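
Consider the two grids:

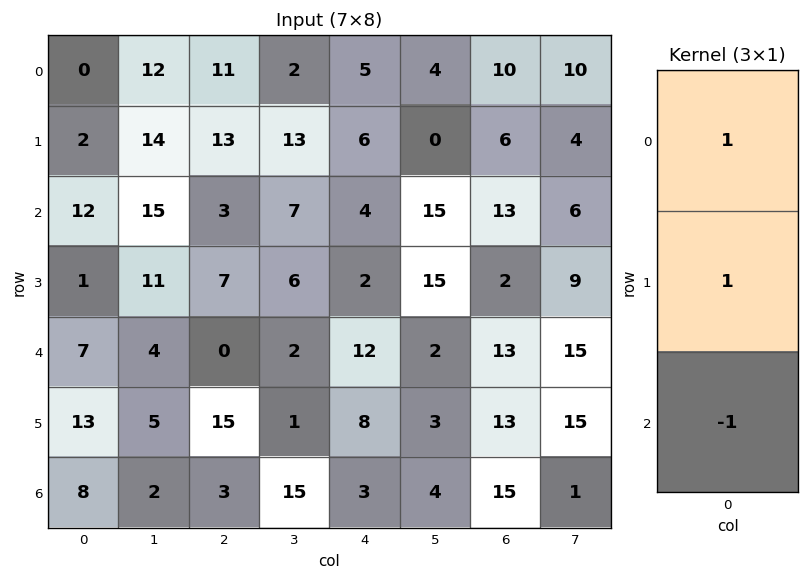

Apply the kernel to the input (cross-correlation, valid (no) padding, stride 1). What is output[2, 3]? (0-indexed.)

11

The receptive field on the input at this output position is [7 / 6 / 2]. Elementwise product with the kernel and sum: 7·1 + 6·1 + 2·-1.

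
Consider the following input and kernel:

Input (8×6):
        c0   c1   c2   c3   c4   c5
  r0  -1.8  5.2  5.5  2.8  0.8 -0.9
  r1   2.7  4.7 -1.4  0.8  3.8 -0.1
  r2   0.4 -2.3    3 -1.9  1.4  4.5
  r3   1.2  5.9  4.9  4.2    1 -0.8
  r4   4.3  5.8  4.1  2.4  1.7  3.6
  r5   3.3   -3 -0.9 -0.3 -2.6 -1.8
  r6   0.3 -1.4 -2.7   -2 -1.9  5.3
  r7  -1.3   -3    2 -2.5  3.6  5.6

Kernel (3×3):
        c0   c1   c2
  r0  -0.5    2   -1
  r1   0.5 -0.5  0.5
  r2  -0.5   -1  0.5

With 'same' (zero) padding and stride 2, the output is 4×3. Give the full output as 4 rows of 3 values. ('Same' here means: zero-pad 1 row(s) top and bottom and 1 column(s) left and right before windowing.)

3.15 0.7 -3.7
1.1 -15.3 4.4
-7.55 6.95 4.7
8.55 -2.1 -0.2

Output[0,0]: The receptive field on the zero-padded input at this output position is [0 0 0 / 0 -1.8 5.2 / 0 2.7 4.7]. Elementwise product with the kernel and sum: 0·-0.5 + 0·2 + 0·-1 + 0·0.5 + -1.8·-0.5 + 5.2·0.5 + 0·-0.5 + 2.7·-1 + 4.7·0.5.
Output[0,1]: The receptive field on the zero-padded input at this output position is [0 0 0 / 5.2 5.5 2.8 / 4.7 -1.4 0.8]. Elementwise product with the kernel and sum: 0·-0.5 + 0·2 + 0·-1 + 5.2·0.5 + 5.5·-0.5 + 2.8·0.5 + 4.7·-0.5 + -1.4·-1 + 0.8·0.5.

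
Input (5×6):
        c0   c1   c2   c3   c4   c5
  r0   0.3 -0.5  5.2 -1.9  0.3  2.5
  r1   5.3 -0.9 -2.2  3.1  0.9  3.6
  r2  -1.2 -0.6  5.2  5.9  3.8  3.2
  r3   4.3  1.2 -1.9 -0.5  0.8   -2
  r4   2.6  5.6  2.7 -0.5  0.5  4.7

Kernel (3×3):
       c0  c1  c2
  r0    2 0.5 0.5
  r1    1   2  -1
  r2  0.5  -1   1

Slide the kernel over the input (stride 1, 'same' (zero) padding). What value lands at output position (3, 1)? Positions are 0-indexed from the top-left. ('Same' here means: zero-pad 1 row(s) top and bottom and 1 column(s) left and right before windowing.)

6.9

The receptive field on the zero-padded input at this output position is [-1.2 -0.6 5.2 / 4.3 1.2 -1.9 / 2.6 5.6 2.7]. Elementwise product with the kernel and sum: -1.2·2 + -0.6·0.5 + 5.2·0.5 + 4.3·1 + 1.2·2 + -1.9·-1 + 2.6·0.5 + 5.6·-1 + 2.7·1.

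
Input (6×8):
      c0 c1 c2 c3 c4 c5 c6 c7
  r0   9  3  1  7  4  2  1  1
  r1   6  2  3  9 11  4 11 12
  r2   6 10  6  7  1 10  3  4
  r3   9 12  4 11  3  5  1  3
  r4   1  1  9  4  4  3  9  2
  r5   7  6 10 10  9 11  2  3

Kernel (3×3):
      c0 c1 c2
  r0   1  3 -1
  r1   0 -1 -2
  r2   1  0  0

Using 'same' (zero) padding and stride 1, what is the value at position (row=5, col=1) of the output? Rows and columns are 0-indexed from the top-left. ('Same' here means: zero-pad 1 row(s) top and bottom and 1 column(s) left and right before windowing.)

-31

The receptive field on the zero-padded input at this output position is [1 1 9 / 7 6 10 / 0 0 0]. Elementwise product with the kernel and sum: 1·1 + 1·3 + 9·-1 + 6·-1 + 10·-2 + 0·1.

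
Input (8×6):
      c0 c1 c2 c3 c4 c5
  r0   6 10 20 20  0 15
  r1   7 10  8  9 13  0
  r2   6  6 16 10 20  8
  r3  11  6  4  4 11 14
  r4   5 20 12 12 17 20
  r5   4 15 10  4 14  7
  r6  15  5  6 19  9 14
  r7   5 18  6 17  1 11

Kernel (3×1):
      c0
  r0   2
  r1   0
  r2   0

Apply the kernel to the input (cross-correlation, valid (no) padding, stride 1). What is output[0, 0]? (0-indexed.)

The receptive field on the input at this output position is [6 / 7 / 6]. Elementwise product with the kernel and sum: 6·2.

12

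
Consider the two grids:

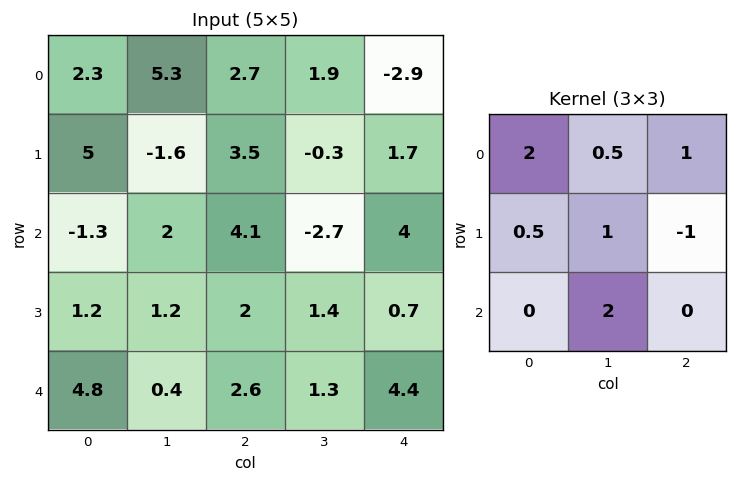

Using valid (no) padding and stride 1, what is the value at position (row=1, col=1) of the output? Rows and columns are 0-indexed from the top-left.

10.05

The receptive field on the input at this output position is [-1.6 3.5 -0.3 / 2 4.1 -2.7 / 1.2 2 1.4]. Elementwise product with the kernel and sum: -1.6·2 + 3.5·0.5 + -0.3·1 + 2·0.5 + 4.1·1 + -2.7·-1 + 2·2.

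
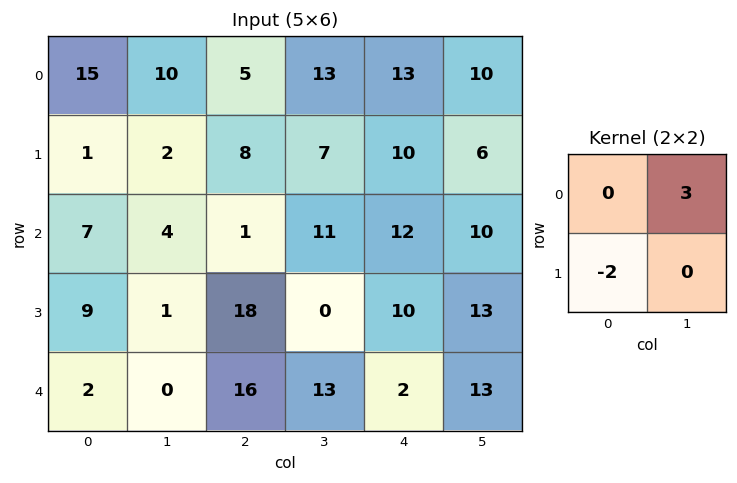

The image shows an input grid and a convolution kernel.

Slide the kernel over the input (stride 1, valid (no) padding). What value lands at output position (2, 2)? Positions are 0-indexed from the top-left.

-3

The receptive field on the input at this output position is [1 11 / 18 0]. Elementwise product with the kernel and sum: 11·3 + 18·-2.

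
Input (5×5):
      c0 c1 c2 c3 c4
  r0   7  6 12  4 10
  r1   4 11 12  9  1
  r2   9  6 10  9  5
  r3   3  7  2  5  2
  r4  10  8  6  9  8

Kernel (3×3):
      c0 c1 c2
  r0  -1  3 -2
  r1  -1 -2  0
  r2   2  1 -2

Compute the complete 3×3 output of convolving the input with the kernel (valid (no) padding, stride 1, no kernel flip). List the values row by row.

Output[0,0]: The receptive field on the input at this output position is [7 6 12 / 4 11 12 / 9 6 10]. Elementwise product with the kernel and sum: 7·-1 + 6·3 + 12·-2 + 4·-1 + 11·-2 + 9·2 + 6·1 + 10·-2.
Output[0,1]: The receptive field on the input at this output position is [6 12 4 / 11 12 9 / 6 10 9]. Elementwise product with the kernel and sum: 6·-1 + 12·3 + 4·-2 + 11·-1 + 12·-2 + 6·2 + 10·1 + 9·-2.

-35 -9 -31
-7 -13 -10
-12 -1 0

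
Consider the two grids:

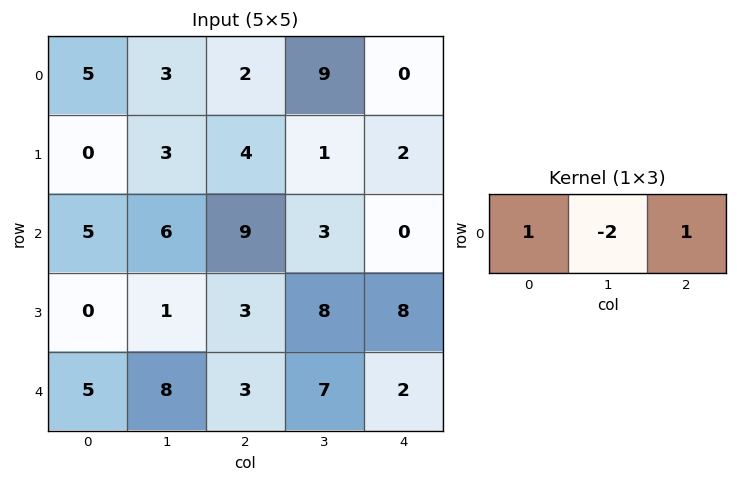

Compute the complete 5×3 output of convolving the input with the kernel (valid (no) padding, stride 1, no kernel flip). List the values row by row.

Output[0,0]: The receptive field on the input at this output position is [5 3 2]. Elementwise product with the kernel and sum: 5·1 + 3·-2 + 2·1.

1 8 -16
-2 -4 4
2 -9 3
1 3 -5
-8 9 -9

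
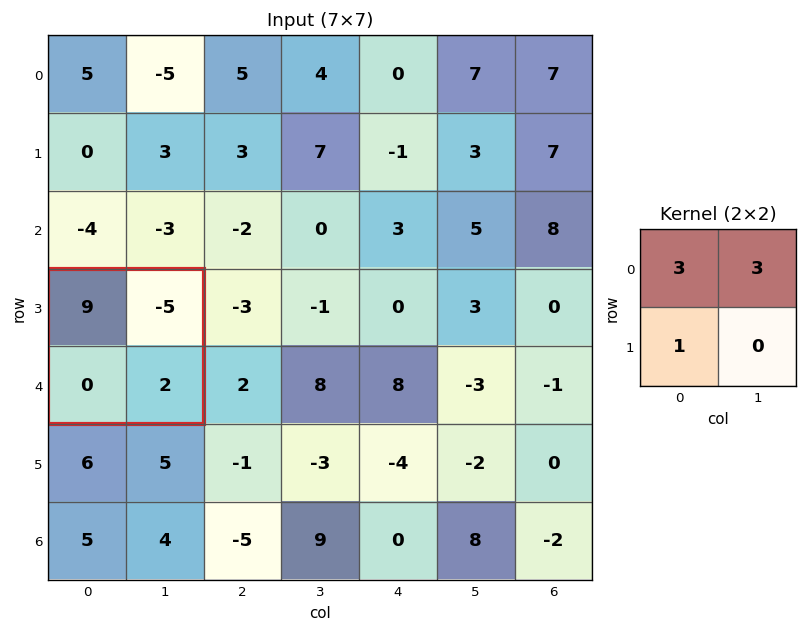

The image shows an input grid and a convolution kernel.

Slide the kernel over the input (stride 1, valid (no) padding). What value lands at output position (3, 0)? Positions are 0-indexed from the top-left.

12

The receptive field on the input at this output position is [9 -5 / 0 2]. Elementwise product with the kernel and sum: 9·3 + -5·3 + 0·1.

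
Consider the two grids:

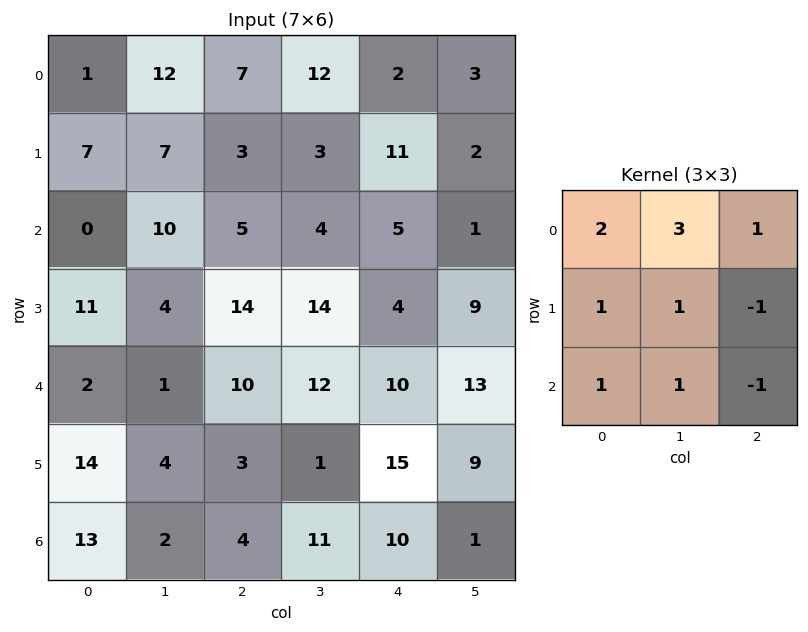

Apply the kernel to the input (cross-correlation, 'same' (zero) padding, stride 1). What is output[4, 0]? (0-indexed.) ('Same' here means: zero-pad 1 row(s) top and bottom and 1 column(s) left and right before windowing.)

48

The receptive field on the zero-padded input at this output position is [0 11 4 / 0 2 1 / 0 14 4]. Elementwise product with the kernel and sum: 0·2 + 11·3 + 4·1 + 0·1 + 2·1 + 1·-1 + 0·1 + 14·1 + 4·-1.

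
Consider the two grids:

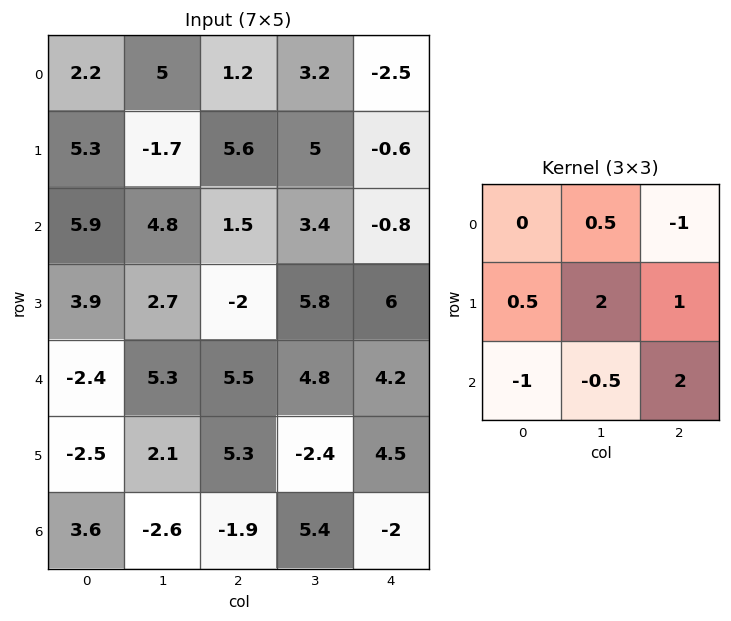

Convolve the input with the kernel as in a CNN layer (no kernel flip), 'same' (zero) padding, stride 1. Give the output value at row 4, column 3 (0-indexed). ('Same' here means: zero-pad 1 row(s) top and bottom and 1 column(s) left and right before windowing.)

18.35

The receptive field on the zero-padded input at this output position is [-2 5.8 6 / 5.5 4.8 4.2 / 5.3 -2.4 4.5]. Elementwise product with the kernel and sum: 5.8·0.5 + 6·-1 + 5.5·0.5 + 4.8·2 + 4.2·1 + 5.3·-1 + -2.4·-0.5 + 4.5·2.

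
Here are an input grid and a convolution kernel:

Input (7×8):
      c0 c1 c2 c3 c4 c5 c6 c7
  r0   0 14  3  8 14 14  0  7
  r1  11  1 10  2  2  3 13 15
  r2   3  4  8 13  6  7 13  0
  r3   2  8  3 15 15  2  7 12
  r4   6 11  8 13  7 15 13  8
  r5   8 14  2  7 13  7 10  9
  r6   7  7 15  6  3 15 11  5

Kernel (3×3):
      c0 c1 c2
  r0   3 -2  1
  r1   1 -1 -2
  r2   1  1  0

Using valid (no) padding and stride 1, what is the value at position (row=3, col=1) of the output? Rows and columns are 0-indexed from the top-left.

The receptive field on the input at this output position is [8 3 15 / 11 8 13 / 14 2 7]. Elementwise product with the kernel and sum: 8·3 + 3·-2 + 15·1 + 11·1 + 8·-1 + 13·-2 + 14·1 + 2·1.

26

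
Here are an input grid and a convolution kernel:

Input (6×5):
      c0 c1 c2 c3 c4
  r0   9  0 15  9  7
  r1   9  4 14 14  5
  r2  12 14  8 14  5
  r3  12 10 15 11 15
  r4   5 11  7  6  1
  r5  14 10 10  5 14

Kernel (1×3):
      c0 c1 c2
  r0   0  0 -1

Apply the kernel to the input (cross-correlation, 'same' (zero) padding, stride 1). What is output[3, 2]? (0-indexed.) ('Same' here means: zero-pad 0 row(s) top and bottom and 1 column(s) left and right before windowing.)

-11

The receptive field on the zero-padded input at this output position is [10 15 11]. Elementwise product with the kernel and sum: 11·-1.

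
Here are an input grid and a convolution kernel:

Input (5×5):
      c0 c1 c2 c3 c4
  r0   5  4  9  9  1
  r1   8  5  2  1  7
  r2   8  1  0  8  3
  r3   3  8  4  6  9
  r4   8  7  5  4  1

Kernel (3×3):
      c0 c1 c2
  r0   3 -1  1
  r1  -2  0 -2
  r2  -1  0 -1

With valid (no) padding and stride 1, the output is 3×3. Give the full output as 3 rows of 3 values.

Output[0,0]: The receptive field on the input at this output position is [5 4 9 / 8 5 2 / 8 1 0]. Elementwise product with the kernel and sum: 5·3 + 4·-1 + 9·1 + 8·-2 + 2·-2 + 8·-1 + 0·-1.

-8 -9 -2
-2 -18 -7
-4 -28 -37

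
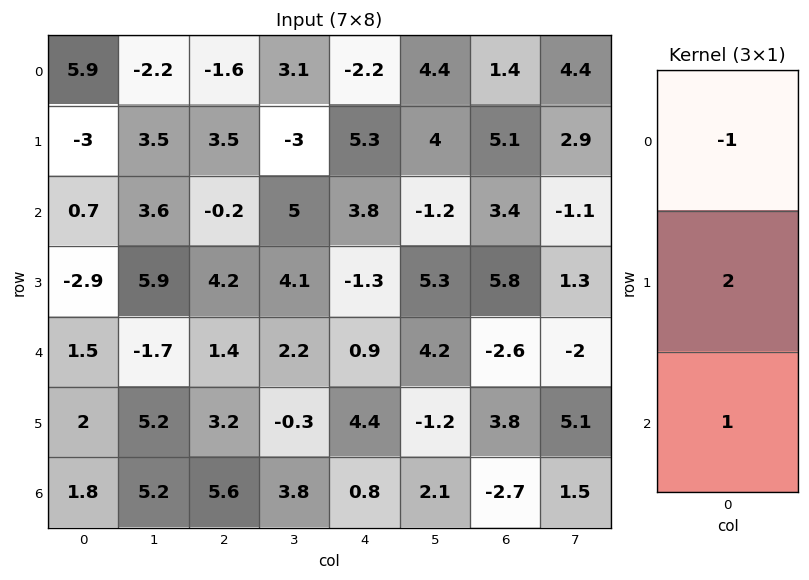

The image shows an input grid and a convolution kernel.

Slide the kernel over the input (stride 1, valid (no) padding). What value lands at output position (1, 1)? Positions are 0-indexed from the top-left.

9.6

The receptive field on the input at this output position is [3.5 / 3.6 / 5.9]. Elementwise product with the kernel and sum: 3.5·-1 + 3.6·2 + 5.9·1.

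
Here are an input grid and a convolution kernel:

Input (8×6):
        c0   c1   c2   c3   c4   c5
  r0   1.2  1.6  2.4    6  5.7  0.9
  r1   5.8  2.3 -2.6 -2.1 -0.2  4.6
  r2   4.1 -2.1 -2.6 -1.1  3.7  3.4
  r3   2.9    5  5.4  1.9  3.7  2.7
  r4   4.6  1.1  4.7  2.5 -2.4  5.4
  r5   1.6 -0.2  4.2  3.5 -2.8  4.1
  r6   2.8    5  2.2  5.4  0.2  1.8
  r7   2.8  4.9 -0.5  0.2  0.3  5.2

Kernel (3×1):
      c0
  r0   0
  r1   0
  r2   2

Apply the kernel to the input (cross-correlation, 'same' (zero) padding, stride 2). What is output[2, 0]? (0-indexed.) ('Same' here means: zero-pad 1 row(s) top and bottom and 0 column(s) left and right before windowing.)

3.2

The receptive field on the zero-padded input at this output position is [2.9 / 4.6 / 1.6]. Elementwise product with the kernel and sum: 1.6·2.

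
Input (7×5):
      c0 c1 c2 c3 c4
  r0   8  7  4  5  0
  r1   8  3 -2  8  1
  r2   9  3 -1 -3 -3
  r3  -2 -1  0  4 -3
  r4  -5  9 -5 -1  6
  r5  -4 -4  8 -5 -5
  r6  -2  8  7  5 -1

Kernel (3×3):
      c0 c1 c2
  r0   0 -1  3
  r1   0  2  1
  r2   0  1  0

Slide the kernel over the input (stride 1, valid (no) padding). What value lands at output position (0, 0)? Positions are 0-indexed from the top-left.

12

The receptive field on the input at this output position is [8 7 4 / 8 3 -2 / 9 3 -1]. Elementwise product with the kernel and sum: 7·-1 + 4·3 + 3·2 + -2·1 + 3·1.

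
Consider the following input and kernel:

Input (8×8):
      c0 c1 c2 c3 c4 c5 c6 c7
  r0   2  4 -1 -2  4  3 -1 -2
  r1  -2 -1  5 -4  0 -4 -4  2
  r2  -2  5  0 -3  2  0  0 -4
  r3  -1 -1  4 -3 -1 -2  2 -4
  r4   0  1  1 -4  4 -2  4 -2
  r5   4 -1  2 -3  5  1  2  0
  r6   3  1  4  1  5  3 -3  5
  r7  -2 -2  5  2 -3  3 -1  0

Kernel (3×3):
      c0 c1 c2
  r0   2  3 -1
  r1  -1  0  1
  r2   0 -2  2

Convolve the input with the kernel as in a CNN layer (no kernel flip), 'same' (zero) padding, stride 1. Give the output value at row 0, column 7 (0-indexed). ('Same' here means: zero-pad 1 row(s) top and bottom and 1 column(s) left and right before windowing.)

-3

The receptive field on the zero-padded input at this output position is [0 0 0 / -1 -2 0 / -4 2 0]. Elementwise product with the kernel and sum: 0·2 + 0·3 + 0·-1 + -1·-1 + 0·1 + 2·-2 + 0·2.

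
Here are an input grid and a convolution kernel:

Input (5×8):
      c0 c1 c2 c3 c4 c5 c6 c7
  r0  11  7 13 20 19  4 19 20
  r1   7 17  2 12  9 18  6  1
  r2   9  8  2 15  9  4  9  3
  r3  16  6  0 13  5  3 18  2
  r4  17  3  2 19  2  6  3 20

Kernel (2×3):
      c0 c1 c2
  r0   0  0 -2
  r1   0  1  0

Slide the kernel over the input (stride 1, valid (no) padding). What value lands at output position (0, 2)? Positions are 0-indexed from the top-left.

-26

The receptive field on the input at this output position is [13 20 19 / 2 12 9]. Elementwise product with the kernel and sum: 19·-2 + 12·1.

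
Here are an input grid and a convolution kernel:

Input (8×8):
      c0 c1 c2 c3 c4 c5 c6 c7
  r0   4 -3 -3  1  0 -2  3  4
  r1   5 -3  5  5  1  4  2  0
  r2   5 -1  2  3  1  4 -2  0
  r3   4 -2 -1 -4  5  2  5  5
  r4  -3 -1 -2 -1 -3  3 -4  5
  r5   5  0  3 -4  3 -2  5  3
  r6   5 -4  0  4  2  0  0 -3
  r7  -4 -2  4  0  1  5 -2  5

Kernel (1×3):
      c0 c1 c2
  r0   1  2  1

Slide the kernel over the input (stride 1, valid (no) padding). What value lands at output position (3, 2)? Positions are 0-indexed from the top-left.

-4

The receptive field on the input at this output position is [-1 -4 5]. Elementwise product with the kernel and sum: -1·1 + -4·2 + 5·1.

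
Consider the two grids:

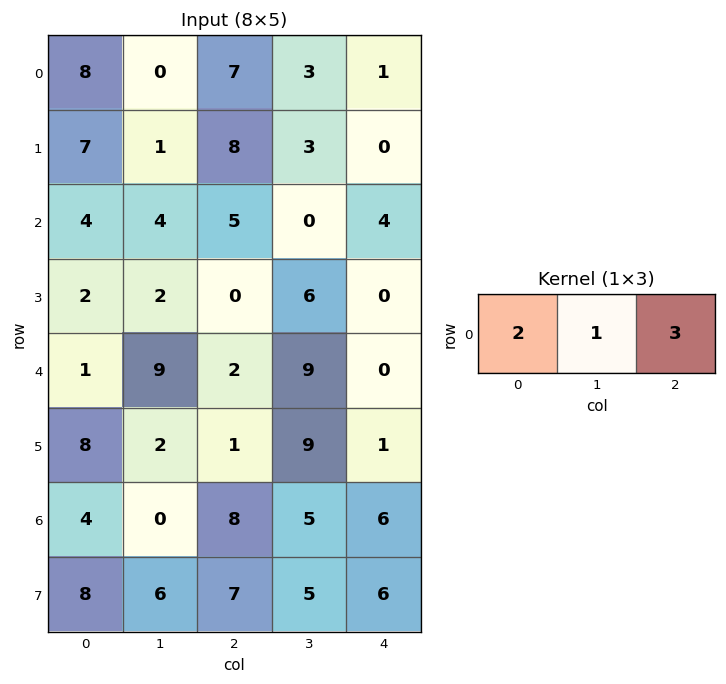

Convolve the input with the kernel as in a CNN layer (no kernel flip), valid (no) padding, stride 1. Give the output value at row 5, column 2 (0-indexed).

The receptive field on the input at this output position is [1 9 1]. Elementwise product with the kernel and sum: 1·2 + 9·1 + 1·3.

14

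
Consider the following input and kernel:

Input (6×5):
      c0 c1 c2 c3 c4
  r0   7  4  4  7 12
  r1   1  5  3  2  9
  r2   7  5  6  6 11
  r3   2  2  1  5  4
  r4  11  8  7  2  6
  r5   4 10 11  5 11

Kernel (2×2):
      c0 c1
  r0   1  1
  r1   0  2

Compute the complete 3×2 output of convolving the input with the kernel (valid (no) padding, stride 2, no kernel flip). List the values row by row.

21 15
16 22
39 19

Output[0,0]: The receptive field on the input at this output position is [7 4 / 1 5]. Elementwise product with the kernel and sum: 7·1 + 4·1 + 5·2.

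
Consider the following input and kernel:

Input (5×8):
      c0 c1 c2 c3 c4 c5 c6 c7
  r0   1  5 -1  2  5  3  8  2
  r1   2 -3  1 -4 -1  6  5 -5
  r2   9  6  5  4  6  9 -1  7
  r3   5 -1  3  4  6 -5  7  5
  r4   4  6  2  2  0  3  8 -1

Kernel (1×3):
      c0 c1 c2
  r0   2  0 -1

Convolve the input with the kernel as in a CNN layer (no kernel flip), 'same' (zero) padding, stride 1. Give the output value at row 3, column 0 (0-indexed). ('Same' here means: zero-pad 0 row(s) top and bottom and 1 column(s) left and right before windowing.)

The receptive field on the zero-padded input at this output position is [0 5 -1]. Elementwise product with the kernel and sum: 0·2 + -1·-1.

1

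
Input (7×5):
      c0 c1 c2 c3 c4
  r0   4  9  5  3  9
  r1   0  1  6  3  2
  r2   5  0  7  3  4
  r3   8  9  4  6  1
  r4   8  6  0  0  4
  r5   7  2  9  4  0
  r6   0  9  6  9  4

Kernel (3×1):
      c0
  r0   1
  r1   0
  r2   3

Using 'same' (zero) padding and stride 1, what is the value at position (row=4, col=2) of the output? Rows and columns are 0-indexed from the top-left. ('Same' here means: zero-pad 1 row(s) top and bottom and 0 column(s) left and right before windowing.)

The receptive field on the zero-padded input at this output position is [4 / 0 / 9]. Elementwise product with the kernel and sum: 4·1 + 9·3.

31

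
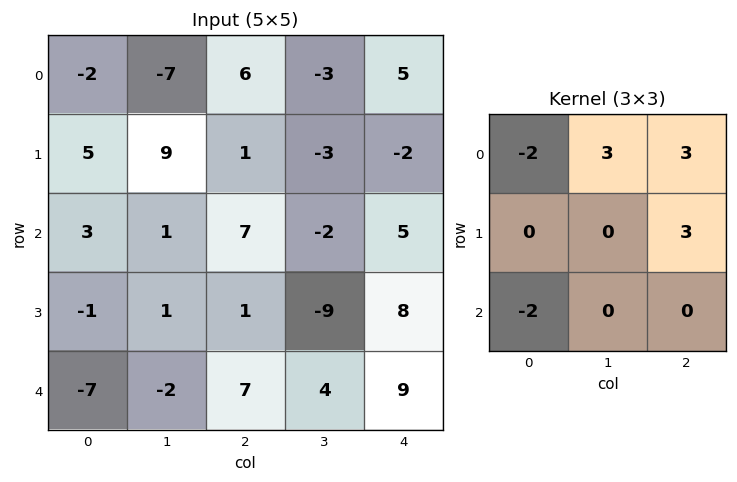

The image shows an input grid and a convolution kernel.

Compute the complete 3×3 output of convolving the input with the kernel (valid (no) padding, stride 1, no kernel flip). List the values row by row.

Output[0,0]: The receptive field on the input at this output position is [-2 -7 6 / 5 9 1 / 3 1 7]. Elementwise product with the kernel and sum: -2·-2 + -7·3 + 6·3 + 1·3 + 3·-2.
Output[0,1]: The receptive field on the input at this output position is [-7 6 -3 / 9 1 -3 / 1 7 -2]. Elementwise product with the kernel and sum: -7·-2 + 6·3 + -3·3 + -3·3 + 1·-2.

-2 12 -26
43 -32 -4
35 -10 5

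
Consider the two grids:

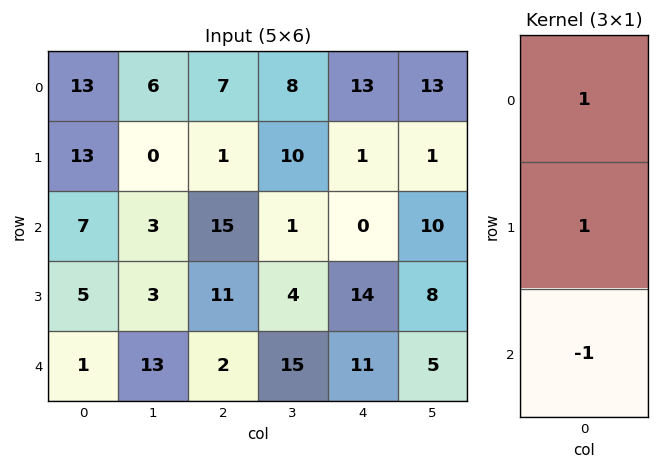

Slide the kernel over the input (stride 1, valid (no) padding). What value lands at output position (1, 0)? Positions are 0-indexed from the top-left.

The receptive field on the input at this output position is [13 / 7 / 5]. Elementwise product with the kernel and sum: 13·1 + 7·1 + 5·-1.

15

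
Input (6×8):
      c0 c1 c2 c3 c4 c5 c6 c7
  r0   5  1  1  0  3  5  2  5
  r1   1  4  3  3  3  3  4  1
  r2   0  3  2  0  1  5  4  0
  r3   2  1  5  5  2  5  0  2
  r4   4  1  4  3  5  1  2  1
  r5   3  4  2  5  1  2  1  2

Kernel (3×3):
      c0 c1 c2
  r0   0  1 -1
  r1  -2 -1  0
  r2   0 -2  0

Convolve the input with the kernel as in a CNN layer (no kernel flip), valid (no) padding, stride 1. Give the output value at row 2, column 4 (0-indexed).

The receptive field on the input at this output position is [1 5 4 / 2 5 0 / 5 1 2]. Elementwise product with the kernel and sum: 5·1 + 4·-1 + 2·-2 + 5·-1 + 1·-2.

-10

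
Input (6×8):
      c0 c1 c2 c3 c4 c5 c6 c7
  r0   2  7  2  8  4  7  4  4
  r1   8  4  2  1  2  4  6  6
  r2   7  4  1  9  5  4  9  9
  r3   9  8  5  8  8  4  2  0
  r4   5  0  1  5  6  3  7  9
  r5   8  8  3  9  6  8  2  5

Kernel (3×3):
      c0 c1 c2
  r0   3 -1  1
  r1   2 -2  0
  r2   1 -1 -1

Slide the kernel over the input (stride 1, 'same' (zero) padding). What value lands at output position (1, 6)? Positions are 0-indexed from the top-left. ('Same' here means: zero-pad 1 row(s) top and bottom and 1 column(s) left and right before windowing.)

3

The receptive field on the zero-padded input at this output position is [7 4 4 / 4 6 6 / 4 9 9]. Elementwise product with the kernel and sum: 7·3 + 4·-1 + 4·1 + 4·2 + 6·-2 + 4·1 + 9·-1 + 9·-1.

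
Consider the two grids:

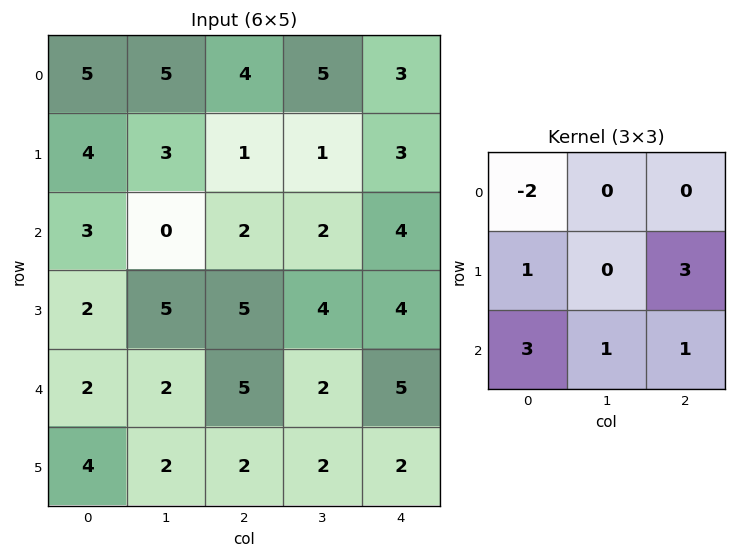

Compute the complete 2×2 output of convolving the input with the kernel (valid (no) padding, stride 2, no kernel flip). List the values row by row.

8 14
24 35

Output[0,0]: The receptive field on the input at this output position is [5 5 4 / 4 3 1 / 3 0 2]. Elementwise product with the kernel and sum: 5·-2 + 4·1 + 1·3 + 3·3 + 0·1 + 2·1.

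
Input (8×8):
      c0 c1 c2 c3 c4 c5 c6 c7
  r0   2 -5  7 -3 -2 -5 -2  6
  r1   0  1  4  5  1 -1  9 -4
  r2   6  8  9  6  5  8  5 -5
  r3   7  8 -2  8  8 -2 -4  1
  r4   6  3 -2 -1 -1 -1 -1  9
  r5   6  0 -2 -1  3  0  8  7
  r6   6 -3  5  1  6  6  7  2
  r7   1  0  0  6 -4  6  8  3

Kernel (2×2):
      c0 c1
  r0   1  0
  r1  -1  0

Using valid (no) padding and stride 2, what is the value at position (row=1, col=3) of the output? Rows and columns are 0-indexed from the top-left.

The receptive field on the input at this output position is [5 -5 / -4 1]. Elementwise product with the kernel and sum: 5·1 + -4·-1.

9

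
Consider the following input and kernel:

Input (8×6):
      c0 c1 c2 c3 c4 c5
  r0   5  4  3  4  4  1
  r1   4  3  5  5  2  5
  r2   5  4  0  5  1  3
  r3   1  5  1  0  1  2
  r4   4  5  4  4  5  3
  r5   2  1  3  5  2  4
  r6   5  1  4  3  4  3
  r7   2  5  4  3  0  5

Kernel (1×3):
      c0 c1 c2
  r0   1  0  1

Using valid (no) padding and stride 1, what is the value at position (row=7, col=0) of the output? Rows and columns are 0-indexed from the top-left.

The receptive field on the input at this output position is [2 5 4]. Elementwise product with the kernel and sum: 2·1 + 4·1.

6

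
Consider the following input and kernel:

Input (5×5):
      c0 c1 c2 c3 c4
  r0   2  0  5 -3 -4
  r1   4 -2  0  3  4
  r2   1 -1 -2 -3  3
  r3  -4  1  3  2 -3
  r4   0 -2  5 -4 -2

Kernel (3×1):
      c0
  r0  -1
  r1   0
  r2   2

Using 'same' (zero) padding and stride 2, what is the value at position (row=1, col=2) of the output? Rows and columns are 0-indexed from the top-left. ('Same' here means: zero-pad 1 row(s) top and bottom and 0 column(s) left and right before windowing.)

The receptive field on the zero-padded input at this output position is [4 / 3 / -3]. Elementwise product with the kernel and sum: 4·-1 + -3·2.

-10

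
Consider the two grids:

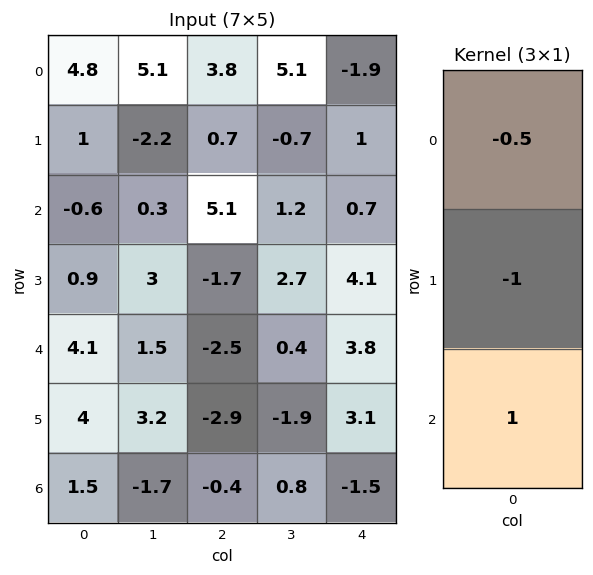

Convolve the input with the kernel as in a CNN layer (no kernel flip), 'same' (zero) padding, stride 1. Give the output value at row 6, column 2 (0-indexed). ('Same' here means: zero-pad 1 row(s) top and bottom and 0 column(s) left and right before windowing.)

The receptive field on the zero-padded input at this output position is [-2.9 / -0.4 / 0]. Elementwise product with the kernel and sum: -2.9·-0.5 + -0.4·-1 + 0·1.

1.85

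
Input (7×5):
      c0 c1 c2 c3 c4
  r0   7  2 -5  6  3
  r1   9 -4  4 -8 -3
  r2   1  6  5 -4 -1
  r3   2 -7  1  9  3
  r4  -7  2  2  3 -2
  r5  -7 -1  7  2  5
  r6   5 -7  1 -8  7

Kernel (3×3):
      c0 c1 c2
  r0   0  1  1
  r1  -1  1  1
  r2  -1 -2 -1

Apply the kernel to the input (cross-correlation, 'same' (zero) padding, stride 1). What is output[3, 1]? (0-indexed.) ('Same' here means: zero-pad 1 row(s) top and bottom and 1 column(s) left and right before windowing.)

4

The receptive field on the zero-padded input at this output position is [1 6 5 / 2 -7 1 / -7 2 2]. Elementwise product with the kernel and sum: 6·1 + 5·1 + 2·-1 + -7·1 + 1·1 + -7·-1 + 2·-2 + 2·-1.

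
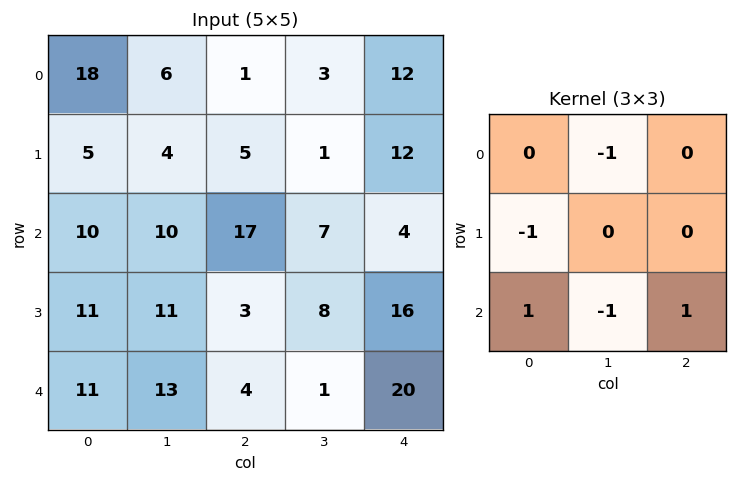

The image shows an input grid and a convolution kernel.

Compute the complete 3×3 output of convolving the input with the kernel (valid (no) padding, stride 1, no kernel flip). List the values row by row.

Output[0,0]: The receptive field on the input at this output position is [18 6 1 / 5 4 5 / 10 10 17]. Elementwise product with the kernel and sum: 6·-1 + 5·-1 + 10·1 + 10·-1 + 17·1.

6 -5 6
-11 1 -7
-19 -18 13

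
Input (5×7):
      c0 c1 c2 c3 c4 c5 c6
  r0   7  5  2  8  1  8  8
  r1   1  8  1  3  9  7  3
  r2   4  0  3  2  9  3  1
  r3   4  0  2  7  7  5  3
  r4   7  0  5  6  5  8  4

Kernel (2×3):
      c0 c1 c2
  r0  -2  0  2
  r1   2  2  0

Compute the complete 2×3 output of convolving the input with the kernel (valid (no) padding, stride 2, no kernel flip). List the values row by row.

Output[0,0]: The receptive field on the input at this output position is [7 5 2 / 1 8 1]. Elementwise product with the kernel and sum: 7·-2 + 2·2 + 1·2 + 8·2.

8 6 46
6 30 8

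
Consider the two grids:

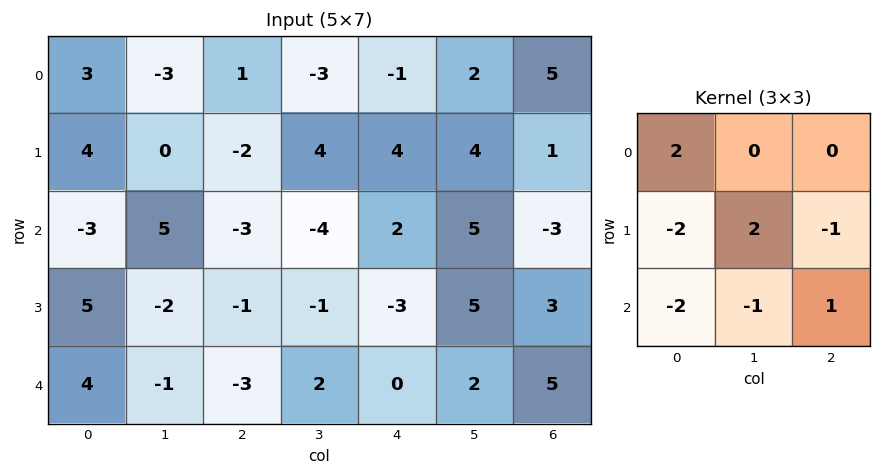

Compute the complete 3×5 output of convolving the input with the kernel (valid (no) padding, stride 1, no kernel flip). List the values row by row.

Output[0,0]: The receptive field on the input at this output position is [3 -3 1 / 4 0 -2 / -3 5 -3]. Elementwise product with the kernel and sum: 3·2 + 4·-2 + 0·2 + -2·-1 + -3·-2 + 5·-1 + -3·1.

-2 -25 22 1 -15
18 -8 -8 25 21
-29 20 1 -19 20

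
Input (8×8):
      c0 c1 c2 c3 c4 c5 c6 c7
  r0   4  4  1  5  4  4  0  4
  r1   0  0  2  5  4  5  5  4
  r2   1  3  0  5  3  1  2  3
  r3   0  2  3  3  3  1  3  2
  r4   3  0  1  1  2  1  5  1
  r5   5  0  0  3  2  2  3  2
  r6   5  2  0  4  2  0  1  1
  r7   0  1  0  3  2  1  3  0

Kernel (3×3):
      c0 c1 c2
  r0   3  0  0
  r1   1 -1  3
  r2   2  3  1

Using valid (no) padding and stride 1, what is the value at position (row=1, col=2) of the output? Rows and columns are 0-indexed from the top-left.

The receptive field on the input at this output position is [2 5 4 / 0 5 3 / 3 3 3]. Elementwise product with the kernel and sum: 2·3 + 0·1 + 5·-1 + 3·3 + 3·2 + 3·3 + 3·1.

28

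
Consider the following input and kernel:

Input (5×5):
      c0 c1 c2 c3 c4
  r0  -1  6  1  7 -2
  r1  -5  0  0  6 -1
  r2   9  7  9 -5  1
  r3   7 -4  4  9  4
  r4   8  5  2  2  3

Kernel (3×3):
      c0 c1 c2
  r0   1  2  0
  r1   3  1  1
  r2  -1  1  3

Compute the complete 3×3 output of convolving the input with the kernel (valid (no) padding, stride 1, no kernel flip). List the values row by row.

Output[0,0]: The receptive field on the input at this output position is [-1 6 1 / -5 0 0 / 9 7 9]. Elementwise product with the kernel and sum: -1·1 + 6·2 + -5·3 + 0·1 + 0·1 + 9·-1 + 7·1 + 9·3.
Output[0,1]: The receptive field on the input at this output position is [6 1 7 / 0 0 6 / 7 9 -5]. Elementwise product with the kernel and sum: 6·1 + 1·2 + 0·3 + 0·1 + 6·1 + 7·-1 + 9·1 + -5·3.

21 1 9
39 60 52
47 29 33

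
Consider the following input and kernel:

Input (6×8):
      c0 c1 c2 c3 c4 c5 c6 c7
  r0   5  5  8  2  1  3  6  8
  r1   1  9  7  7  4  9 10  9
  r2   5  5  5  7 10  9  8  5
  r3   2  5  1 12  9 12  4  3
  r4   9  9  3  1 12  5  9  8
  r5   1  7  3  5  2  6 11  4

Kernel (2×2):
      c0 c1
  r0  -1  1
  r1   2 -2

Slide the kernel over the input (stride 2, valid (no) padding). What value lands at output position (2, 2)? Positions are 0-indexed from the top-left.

-15

The receptive field on the input at this output position is [12 5 / 2 6]. Elementwise product with the kernel and sum: 12·-1 + 5·1 + 2·2 + 6·-2.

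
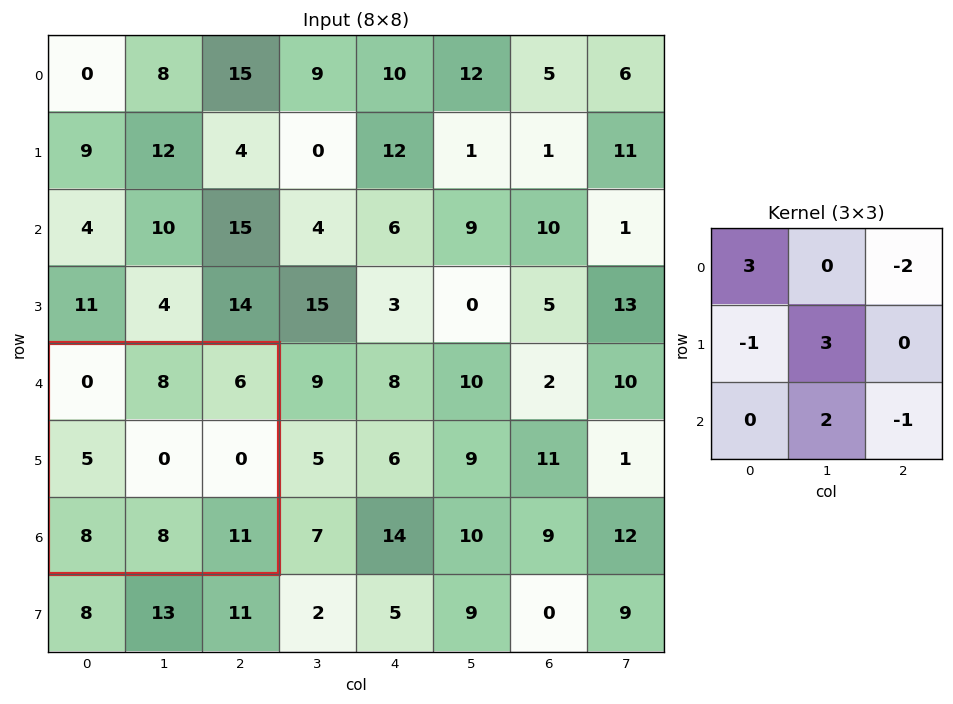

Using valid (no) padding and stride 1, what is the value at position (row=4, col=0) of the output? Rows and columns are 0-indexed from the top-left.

-12

The receptive field on the input at this output position is [0 8 6 / 5 0 0 / 8 8 11]. Elementwise product with the kernel and sum: 0·3 + 6·-2 + 5·-1 + 0·3 + 8·2 + 11·-1.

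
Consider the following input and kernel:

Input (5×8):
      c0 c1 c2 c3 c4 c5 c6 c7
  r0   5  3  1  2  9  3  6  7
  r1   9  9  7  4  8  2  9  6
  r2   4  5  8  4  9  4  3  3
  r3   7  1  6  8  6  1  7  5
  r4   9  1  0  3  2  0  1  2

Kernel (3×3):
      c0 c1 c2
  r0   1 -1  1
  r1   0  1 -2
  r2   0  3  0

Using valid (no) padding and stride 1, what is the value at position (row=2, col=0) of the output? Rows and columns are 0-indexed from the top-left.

-1

The receptive field on the input at this output position is [4 5 8 / 7 1 6 / 9 1 0]. Elementwise product with the kernel and sum: 4·1 + 5·-1 + 8·1 + 1·1 + 6·-2 + 1·3.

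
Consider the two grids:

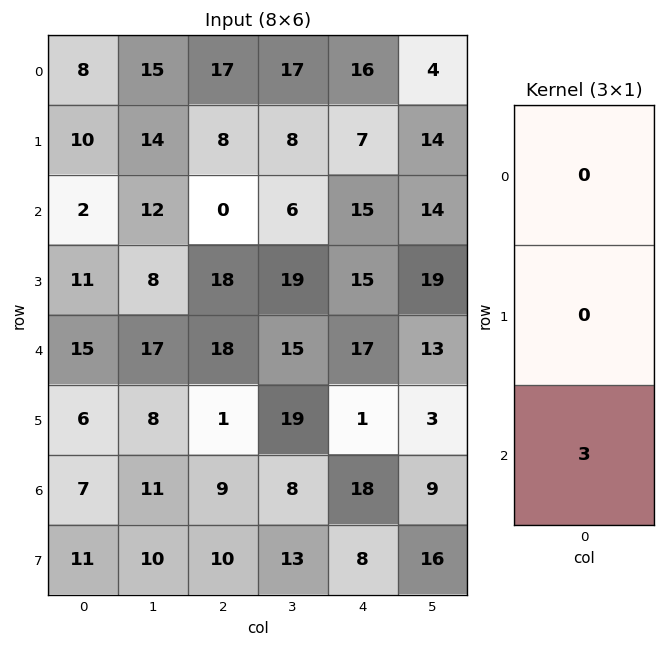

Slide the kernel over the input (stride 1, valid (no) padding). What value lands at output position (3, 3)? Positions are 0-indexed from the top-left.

The receptive field on the input at this output position is [19 / 15 / 19]. Elementwise product with the kernel and sum: 19·3.

57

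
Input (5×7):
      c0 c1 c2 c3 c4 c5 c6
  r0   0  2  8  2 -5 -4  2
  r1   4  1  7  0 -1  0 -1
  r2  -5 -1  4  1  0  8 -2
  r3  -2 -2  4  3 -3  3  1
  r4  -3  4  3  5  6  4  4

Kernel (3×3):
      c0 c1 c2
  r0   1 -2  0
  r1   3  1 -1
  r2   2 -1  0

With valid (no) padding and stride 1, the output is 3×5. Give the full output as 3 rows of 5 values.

Output[0,0]: The receptive field on the input at this output position is [0 2 8 / 4 1 7 / -5 -1 4]. Elementwise product with the kernel and sum: 0·1 + 2·-2 + 4·3 + 1·1 + 7·-1 + -5·2 + -1·-1.
Output[0,1]: The receptive field on the input at this output position is [2 8 2 / 1 7 0 / -1 4 1]. Elementwise product with the kernel and sum: 2·1 + 8·-2 + 1·3 + 7·1 + 0·-1 + -1·2 + 4·-1.

-7 -10 33 13 -7
-20 -21 25 6 0
-25 -9 21 8 -15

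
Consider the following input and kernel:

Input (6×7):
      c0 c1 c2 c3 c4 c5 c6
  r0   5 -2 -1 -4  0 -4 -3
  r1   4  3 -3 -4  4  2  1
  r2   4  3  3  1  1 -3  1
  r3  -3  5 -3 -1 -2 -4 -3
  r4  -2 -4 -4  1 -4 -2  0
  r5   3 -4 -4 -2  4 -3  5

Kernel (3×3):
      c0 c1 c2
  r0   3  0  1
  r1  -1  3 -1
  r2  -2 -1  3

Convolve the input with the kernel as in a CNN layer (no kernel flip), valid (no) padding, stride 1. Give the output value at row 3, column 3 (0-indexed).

The receptive field on the input at this output position is [-1 -2 -4 / 1 -4 -2 / -2 4 -3]. Elementwise product with the kernel and sum: -1·3 + -4·1 + 1·-1 + -4·3 + -2·-1 + -2·-2 + 4·-1 + -3·3.

-27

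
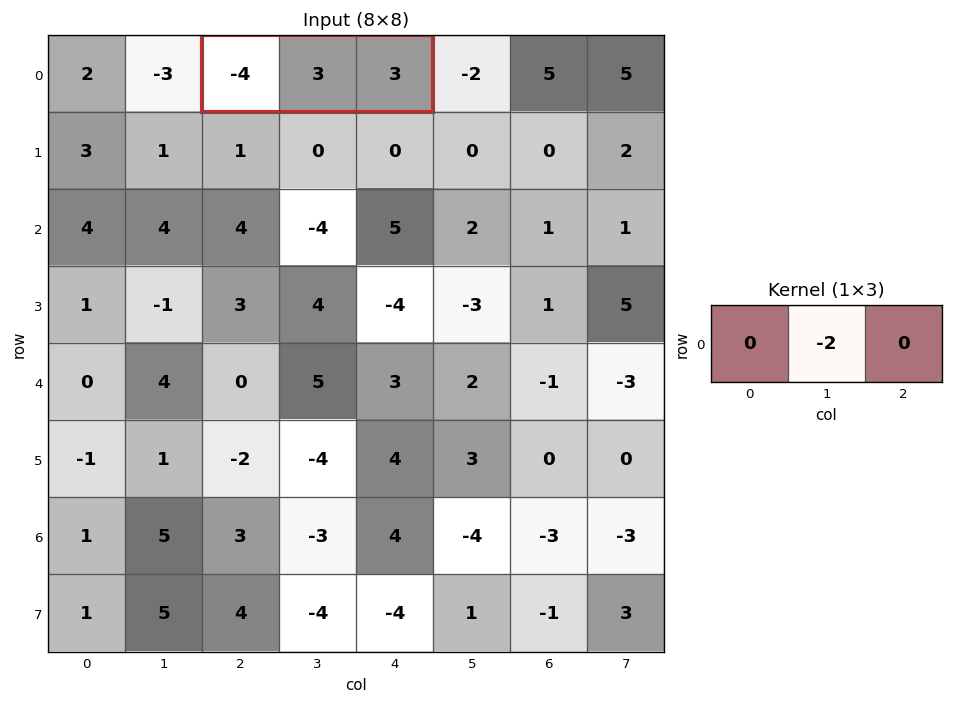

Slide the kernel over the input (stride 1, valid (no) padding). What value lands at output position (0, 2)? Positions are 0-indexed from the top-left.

-6

The receptive field on the input at this output position is [-4 3 3]. Elementwise product with the kernel and sum: 3·-2.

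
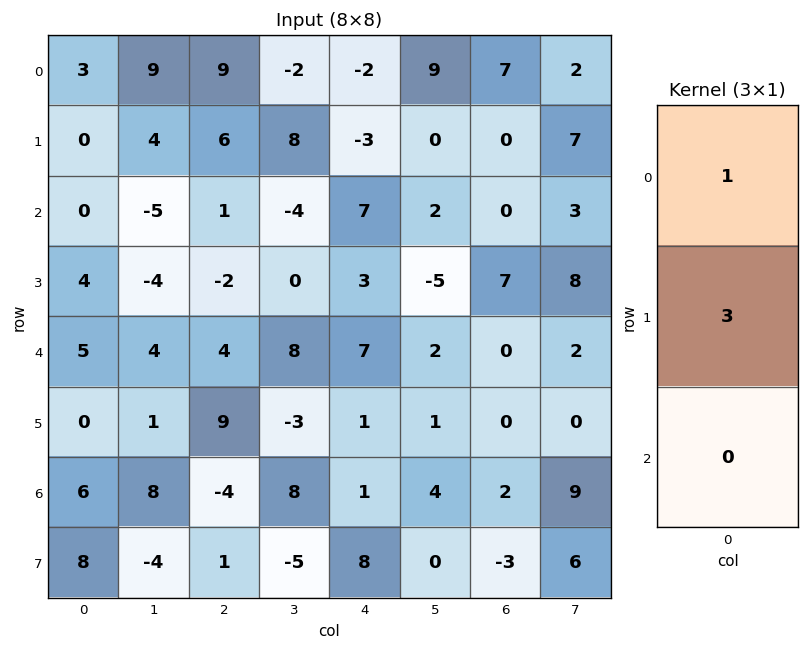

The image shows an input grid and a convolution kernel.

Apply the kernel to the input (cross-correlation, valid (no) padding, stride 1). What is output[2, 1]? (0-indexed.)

-17

The receptive field on the input at this output position is [-5 / -4 / 4]. Elementwise product with the kernel and sum: -5·1 + -4·3.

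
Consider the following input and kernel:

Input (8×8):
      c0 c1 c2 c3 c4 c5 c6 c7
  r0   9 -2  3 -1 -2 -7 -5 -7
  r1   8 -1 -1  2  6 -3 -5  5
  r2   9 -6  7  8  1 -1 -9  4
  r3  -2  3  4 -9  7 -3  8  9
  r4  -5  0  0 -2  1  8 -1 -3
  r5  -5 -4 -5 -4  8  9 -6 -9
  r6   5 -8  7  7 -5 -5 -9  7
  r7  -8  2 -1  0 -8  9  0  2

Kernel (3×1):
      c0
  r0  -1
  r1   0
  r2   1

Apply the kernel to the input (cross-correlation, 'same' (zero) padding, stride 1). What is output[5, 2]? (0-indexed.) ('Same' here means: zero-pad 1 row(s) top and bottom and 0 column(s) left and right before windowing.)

The receptive field on the zero-padded input at this output position is [0 / -5 / 7]. Elementwise product with the kernel and sum: 0·-1 + 7·1.

7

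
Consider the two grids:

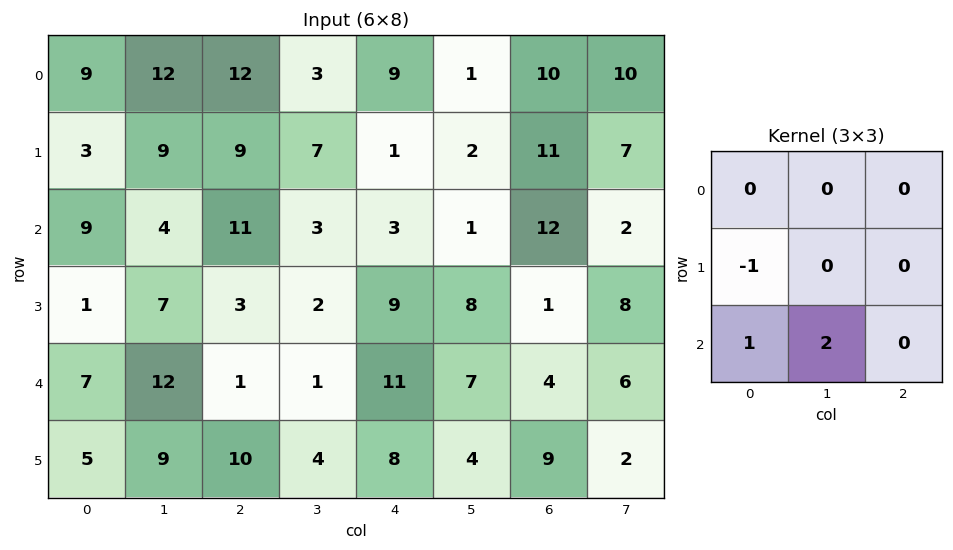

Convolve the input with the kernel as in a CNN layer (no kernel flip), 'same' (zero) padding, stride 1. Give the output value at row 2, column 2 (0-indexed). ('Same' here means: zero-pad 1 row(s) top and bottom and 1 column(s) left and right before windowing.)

The receptive field on the zero-padded input at this output position is [9 9 7 / 4 11 3 / 7 3 2]. Elementwise product with the kernel and sum: 4·-1 + 7·1 + 3·2.

9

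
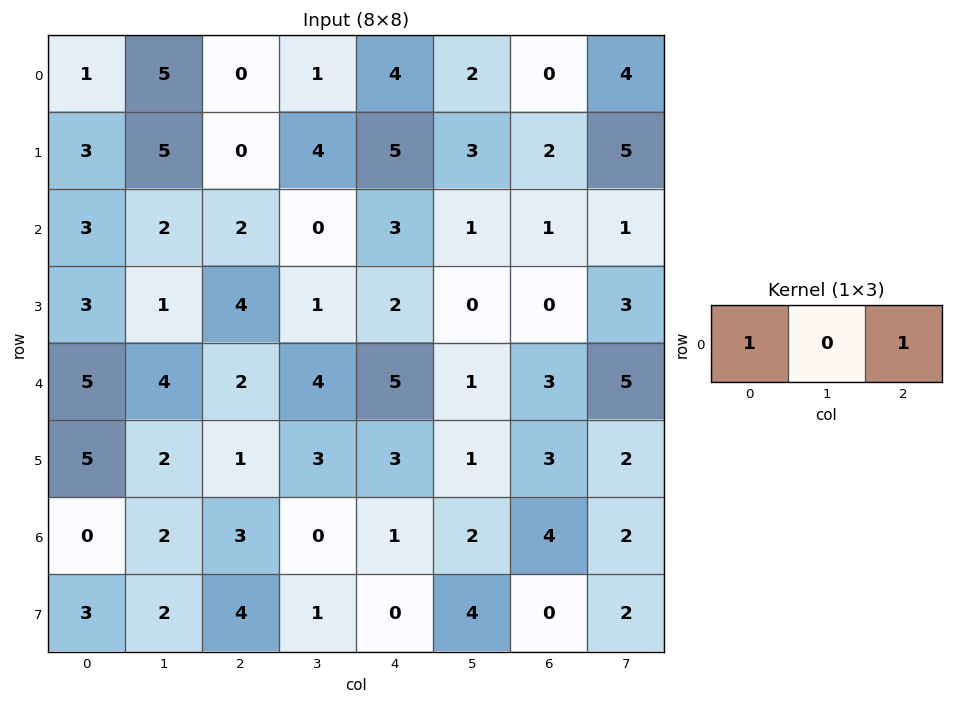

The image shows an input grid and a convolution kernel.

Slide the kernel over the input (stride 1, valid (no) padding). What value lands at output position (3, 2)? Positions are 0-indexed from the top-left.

6

The receptive field on the input at this output position is [4 1 2]. Elementwise product with the kernel and sum: 4·1 + 2·1.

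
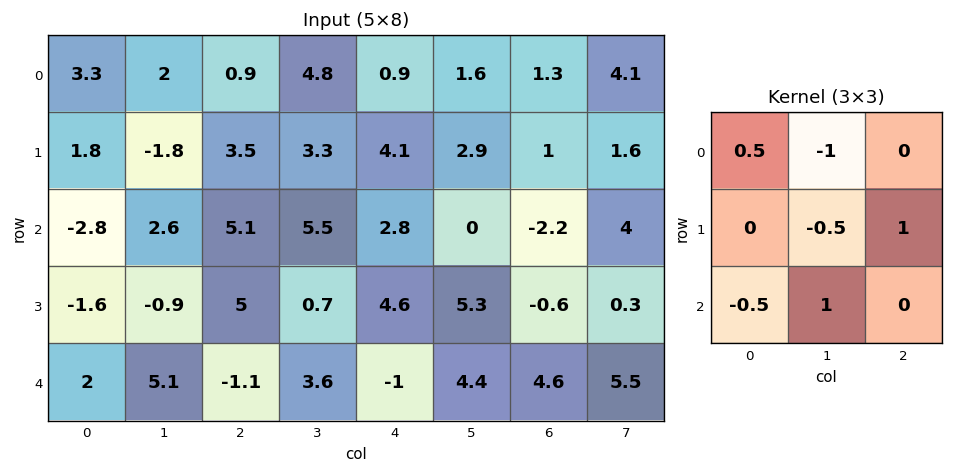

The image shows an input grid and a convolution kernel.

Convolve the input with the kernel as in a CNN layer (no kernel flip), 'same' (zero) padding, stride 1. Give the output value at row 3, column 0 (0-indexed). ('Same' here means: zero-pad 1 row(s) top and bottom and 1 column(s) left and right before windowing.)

4.7

The receptive field on the zero-padded input at this output position is [0 -2.8 2.6 / 0 -1.6 -0.9 / 0 2 5.1]. Elementwise product with the kernel and sum: 0·0.5 + -2.8·-1 + -1.6·-0.5 + -0.9·1 + 0·-0.5 + 2·1.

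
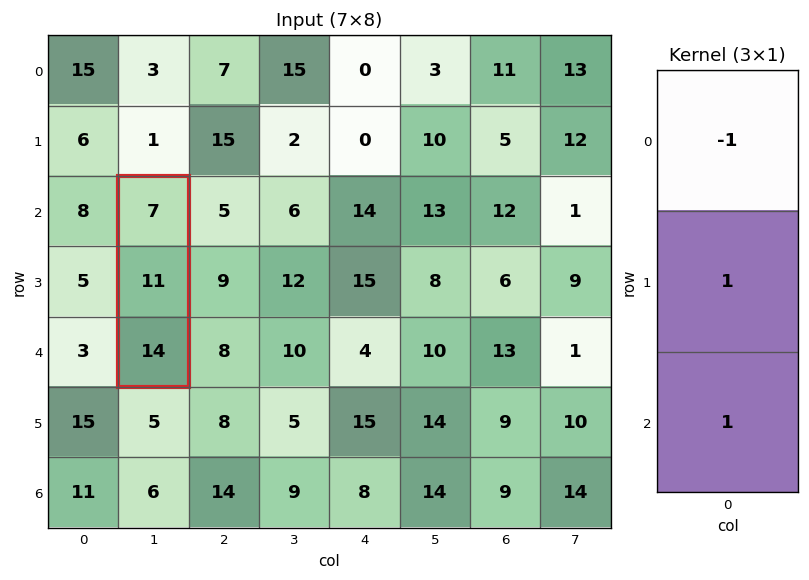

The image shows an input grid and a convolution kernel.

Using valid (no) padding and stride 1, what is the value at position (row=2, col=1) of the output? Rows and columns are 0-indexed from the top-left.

The receptive field on the input at this output position is [7 / 11 / 14]. Elementwise product with the kernel and sum: 7·-1 + 11·1 + 14·1.

18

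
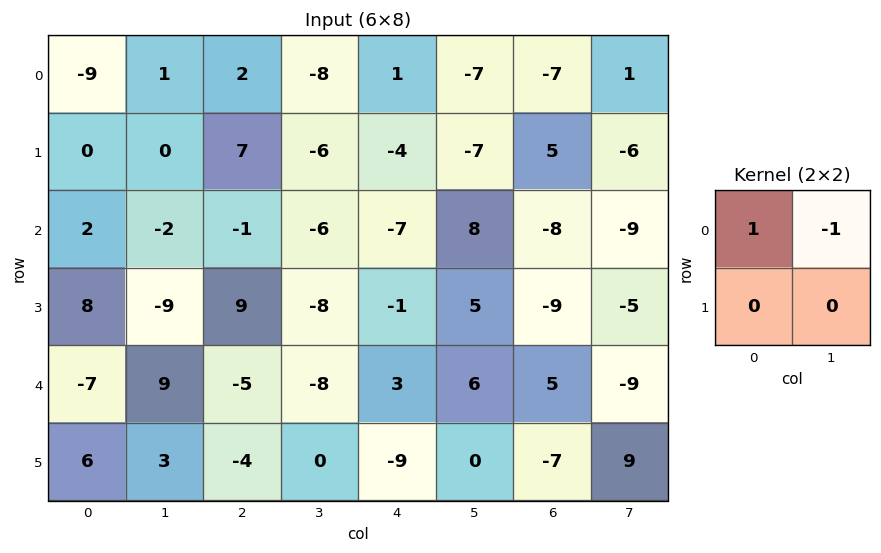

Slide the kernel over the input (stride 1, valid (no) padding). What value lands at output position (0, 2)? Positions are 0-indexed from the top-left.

The receptive field on the input at this output position is [2 -8 / 7 -6]. Elementwise product with the kernel and sum: 2·1 + -8·-1.

10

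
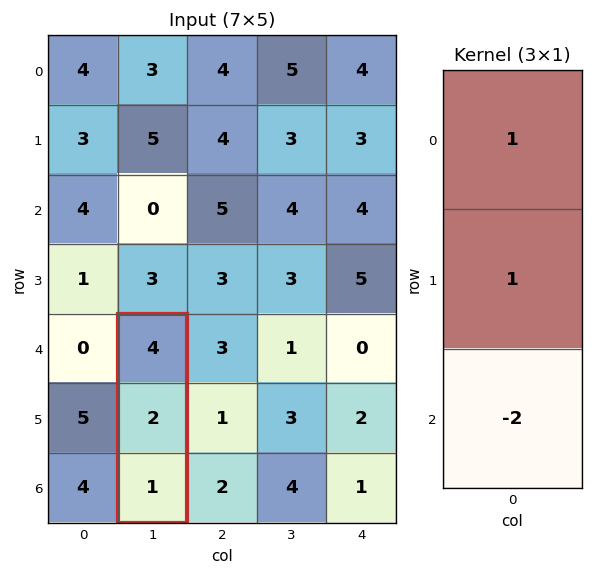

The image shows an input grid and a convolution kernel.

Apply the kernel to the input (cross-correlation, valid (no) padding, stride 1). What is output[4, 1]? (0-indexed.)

The receptive field on the input at this output position is [4 / 2 / 1]. Elementwise product with the kernel and sum: 4·1 + 2·1 + 1·-2.

4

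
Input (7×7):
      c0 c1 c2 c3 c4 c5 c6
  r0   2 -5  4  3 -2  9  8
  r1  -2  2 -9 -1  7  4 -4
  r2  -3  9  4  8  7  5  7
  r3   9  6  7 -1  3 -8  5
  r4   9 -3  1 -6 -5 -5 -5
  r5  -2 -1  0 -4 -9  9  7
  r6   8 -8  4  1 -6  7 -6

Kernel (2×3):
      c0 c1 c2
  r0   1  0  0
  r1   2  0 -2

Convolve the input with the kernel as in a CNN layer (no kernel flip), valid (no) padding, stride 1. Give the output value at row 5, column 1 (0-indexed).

The receptive field on the input at this output position is [-1 0 -4 / -8 4 1]. Elementwise product with the kernel and sum: -1·1 + -8·2 + 1·-2.

-19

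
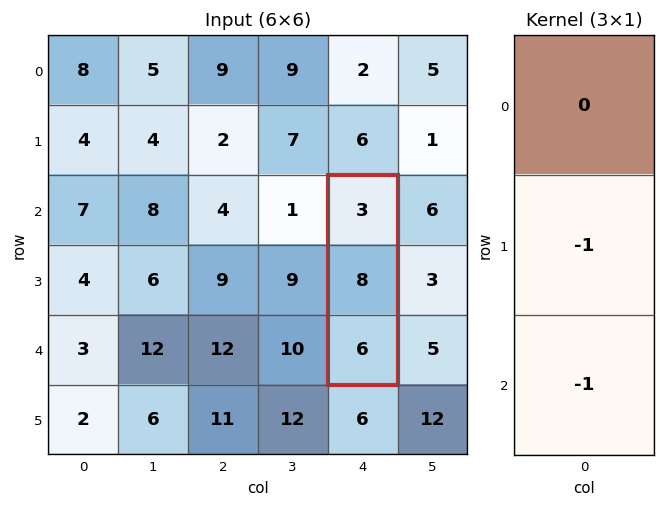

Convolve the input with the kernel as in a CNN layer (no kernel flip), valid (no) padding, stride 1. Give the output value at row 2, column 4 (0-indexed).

The receptive field on the input at this output position is [3 / 8 / 6]. Elementwise product with the kernel and sum: 8·-1 + 6·-1.

-14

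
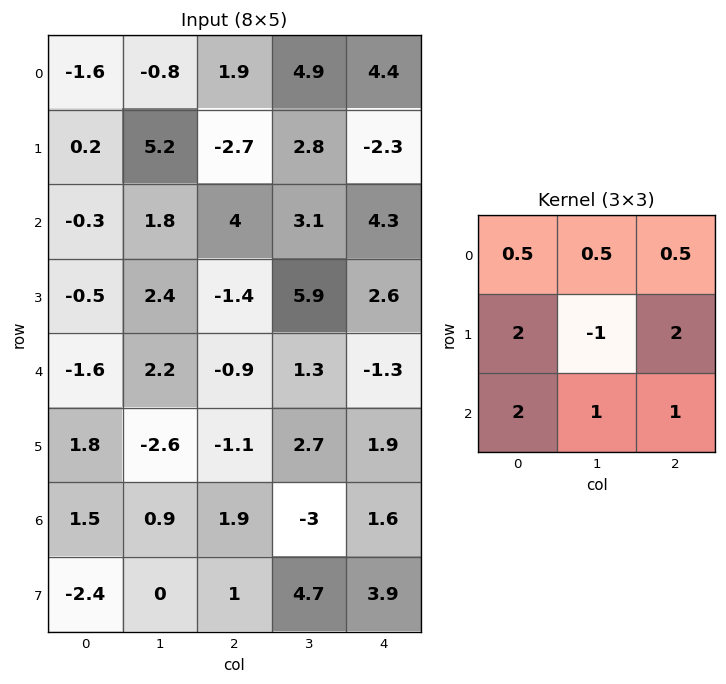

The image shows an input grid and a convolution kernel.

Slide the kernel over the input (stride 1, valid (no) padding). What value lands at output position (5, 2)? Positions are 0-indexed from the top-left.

The receptive field on the input at this output position is [-1.1 2.7 1.9 / 1.9 -3 1.6 / 1 4.7 3.9]. Elementwise product with the kernel and sum: -1.1·0.5 + 2.7·0.5 + 1.9·0.5 + 1.9·2 + -3·-1 + 1.6·2 + 1·2 + 4.7·1 + 3.9·1.

22.35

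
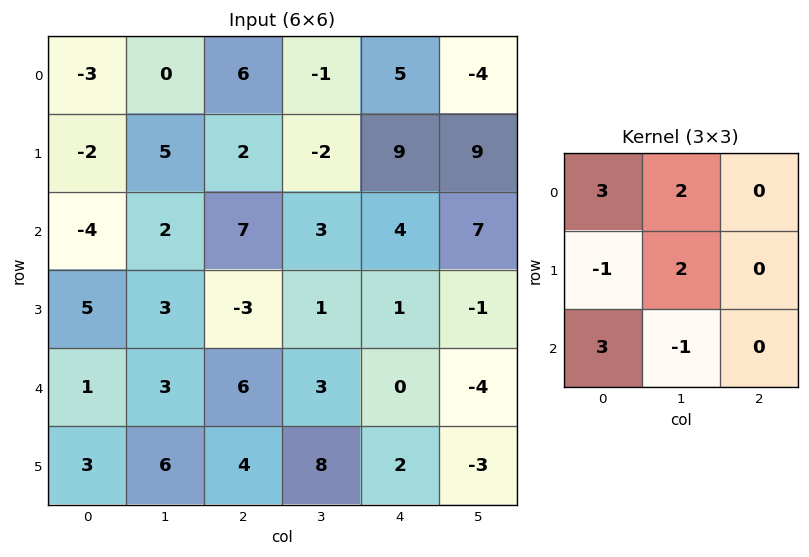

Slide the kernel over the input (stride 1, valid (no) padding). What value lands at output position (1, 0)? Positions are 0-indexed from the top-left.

The receptive field on the input at this output position is [-2 5 2 / -4 2 7 / 5 3 -3]. Elementwise product with the kernel and sum: -2·3 + 5·2 + -4·-1 + 2·2 + 5·3 + 3·-1.

24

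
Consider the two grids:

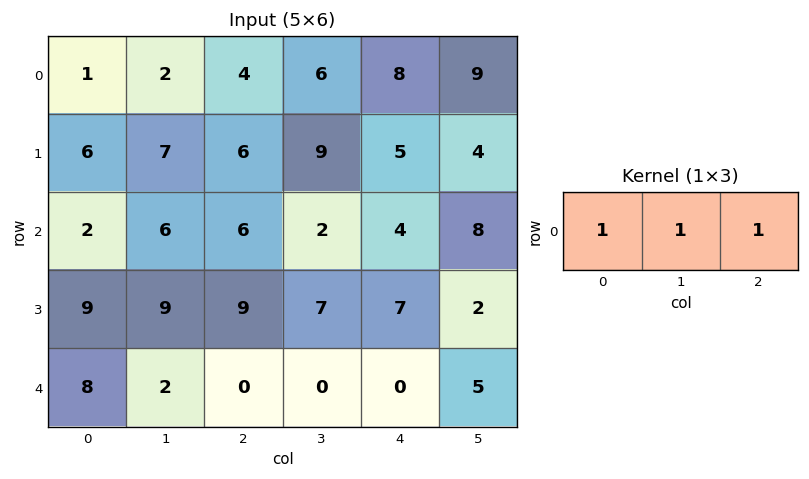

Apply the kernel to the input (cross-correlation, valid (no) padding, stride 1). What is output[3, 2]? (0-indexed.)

23

The receptive field on the input at this output position is [9 7 7]. Elementwise product with the kernel and sum: 9·1 + 7·1 + 7·1.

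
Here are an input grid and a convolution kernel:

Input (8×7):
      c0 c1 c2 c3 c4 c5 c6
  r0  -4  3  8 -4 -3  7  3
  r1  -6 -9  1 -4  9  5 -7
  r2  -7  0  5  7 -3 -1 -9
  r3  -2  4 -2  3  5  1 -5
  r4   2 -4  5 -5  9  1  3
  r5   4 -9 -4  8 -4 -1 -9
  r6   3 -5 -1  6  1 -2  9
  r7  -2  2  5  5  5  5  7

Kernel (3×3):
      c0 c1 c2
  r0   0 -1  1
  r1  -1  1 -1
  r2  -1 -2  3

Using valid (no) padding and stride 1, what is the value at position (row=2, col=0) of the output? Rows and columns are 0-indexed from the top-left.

The receptive field on the input at this output position is [-7 0 5 / -2 4 -2 / 2 -4 5]. Elementwise product with the kernel and sum: 0·-1 + 5·1 + -2·-1 + 4·1 + -2·-1 + 2·-1 + -4·-2 + 5·3.

34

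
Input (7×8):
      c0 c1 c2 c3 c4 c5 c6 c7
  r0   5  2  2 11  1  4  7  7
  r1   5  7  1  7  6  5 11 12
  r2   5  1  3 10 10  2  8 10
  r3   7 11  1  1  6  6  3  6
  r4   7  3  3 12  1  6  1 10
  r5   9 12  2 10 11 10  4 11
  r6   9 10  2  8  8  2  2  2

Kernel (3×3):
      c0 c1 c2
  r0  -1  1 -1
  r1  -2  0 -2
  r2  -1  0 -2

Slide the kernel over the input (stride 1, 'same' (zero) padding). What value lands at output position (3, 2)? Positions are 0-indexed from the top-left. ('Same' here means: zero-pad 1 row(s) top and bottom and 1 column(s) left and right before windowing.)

-59

The receptive field on the zero-padded input at this output position is [1 3 10 / 11 1 1 / 3 3 12]. Elementwise product with the kernel and sum: 1·-1 + 3·1 + 10·-1 + 11·-2 + 1·-2 + 3·-1 + 12·-2.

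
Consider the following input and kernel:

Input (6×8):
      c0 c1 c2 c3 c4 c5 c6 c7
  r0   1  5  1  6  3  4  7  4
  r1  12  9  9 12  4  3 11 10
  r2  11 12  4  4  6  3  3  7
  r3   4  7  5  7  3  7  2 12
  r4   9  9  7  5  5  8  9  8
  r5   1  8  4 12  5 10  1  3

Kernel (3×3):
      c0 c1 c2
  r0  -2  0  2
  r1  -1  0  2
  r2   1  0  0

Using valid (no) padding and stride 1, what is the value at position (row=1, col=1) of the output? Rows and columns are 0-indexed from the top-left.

The receptive field on the input at this output position is [9 9 12 / 12 4 4 / 7 5 7]. Elementwise product with the kernel and sum: 9·-2 + 12·2 + 12·-1 + 4·2 + 7·1.

9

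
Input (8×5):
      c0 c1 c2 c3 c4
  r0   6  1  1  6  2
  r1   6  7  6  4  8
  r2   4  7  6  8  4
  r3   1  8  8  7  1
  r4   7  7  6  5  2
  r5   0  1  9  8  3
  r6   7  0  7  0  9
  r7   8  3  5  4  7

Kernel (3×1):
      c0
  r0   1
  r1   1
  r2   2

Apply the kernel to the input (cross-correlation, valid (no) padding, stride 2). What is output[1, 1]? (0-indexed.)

26

The receptive field on the input at this output position is [6 / 8 / 6]. Elementwise product with the kernel and sum: 6·1 + 8·1 + 6·2.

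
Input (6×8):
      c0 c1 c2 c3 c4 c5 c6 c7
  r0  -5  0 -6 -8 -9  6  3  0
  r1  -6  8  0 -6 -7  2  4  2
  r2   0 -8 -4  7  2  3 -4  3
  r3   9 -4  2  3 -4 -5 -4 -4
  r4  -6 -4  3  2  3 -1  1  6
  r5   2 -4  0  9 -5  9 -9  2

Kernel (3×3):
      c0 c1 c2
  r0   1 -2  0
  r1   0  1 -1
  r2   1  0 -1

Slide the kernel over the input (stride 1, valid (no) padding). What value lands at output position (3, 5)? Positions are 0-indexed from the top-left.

5

The receptive field on the input at this output position is [-5 -4 -4 / -1 1 6 / 9 -9 2]. Elementwise product with the kernel and sum: -5·1 + -4·-2 + 1·1 + 6·-1 + 9·1 + 2·-1.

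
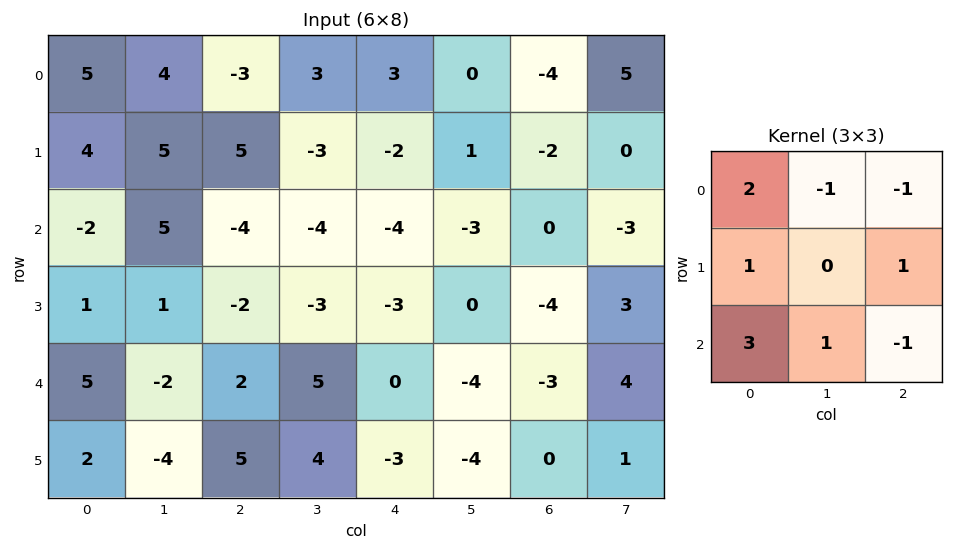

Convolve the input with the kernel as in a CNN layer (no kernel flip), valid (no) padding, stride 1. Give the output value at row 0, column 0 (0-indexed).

21

The receptive field on the input at this output position is [5 4 -3 / 4 5 5 / -2 5 -4]. Elementwise product with the kernel and sum: 5·2 + 4·-1 + -3·-1 + 4·1 + 5·1 + -2·3 + 5·1 + -4·-1.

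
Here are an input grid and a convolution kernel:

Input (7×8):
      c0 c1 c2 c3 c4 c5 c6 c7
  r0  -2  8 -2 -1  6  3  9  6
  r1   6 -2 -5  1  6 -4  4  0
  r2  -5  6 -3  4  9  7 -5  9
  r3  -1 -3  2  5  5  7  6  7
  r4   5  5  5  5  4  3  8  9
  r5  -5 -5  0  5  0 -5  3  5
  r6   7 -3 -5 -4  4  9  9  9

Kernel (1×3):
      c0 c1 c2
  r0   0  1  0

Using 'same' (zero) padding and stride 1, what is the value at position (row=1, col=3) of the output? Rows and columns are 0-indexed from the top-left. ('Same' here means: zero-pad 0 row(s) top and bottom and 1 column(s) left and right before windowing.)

1

The receptive field on the zero-padded input at this output position is [-5 1 6]. Elementwise product with the kernel and sum: 1·1.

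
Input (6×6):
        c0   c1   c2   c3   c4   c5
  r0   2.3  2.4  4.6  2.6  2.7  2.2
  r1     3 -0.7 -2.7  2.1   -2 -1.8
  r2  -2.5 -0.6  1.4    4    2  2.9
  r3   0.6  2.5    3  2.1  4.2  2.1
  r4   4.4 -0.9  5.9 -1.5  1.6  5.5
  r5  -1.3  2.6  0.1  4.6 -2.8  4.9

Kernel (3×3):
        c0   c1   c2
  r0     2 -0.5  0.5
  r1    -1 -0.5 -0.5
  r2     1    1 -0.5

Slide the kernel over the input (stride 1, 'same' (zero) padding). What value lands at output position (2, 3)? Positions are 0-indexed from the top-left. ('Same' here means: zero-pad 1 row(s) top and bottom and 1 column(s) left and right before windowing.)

The receptive field on the zero-padded input at this output position is [-2.7 2.1 -2 / 1.4 4 2 / 3 2.1 4.2]. Elementwise product with the kernel and sum: -2.7·2 + 2.1·-0.5 + -2·0.5 + 1.4·-1 + 4·-0.5 + 2·-0.5 + 3·1 + 2.1·1 + 4.2·-0.5.

-8.85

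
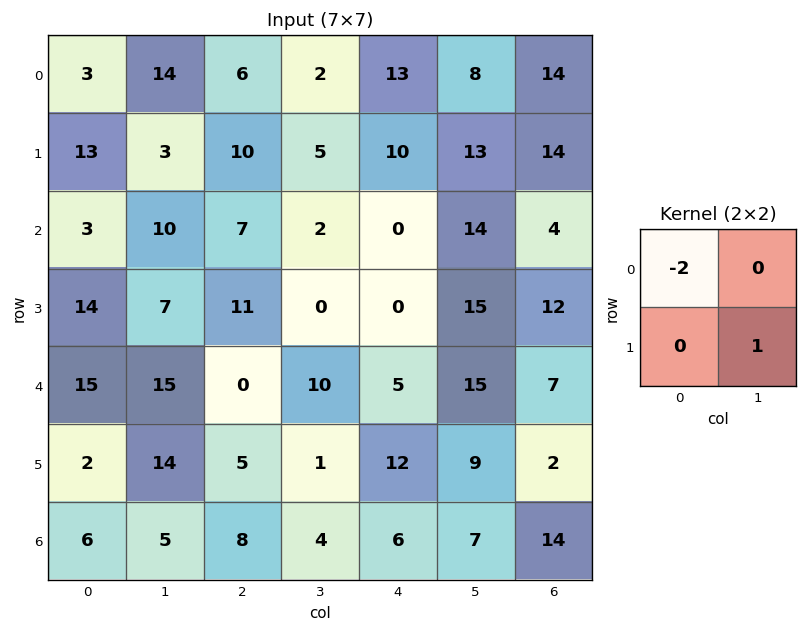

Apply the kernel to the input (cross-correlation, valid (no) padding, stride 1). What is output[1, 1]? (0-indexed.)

1

The receptive field on the input at this output position is [3 10 / 10 7]. Elementwise product with the kernel and sum: 3·-2 + 7·1.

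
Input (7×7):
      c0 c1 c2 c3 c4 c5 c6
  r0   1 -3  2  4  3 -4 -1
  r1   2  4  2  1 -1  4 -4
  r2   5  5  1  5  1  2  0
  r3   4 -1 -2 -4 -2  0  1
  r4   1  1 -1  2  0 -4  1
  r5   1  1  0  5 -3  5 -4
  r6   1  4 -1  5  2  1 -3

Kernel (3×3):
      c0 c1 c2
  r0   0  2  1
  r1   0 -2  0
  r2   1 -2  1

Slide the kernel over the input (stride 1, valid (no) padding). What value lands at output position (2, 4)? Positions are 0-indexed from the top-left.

13

The receptive field on the input at this output position is [1 2 0 / -2 0 1 / 0 -4 1]. Elementwise product with the kernel and sum: 2·2 + 0·1 + 0·-2 + 0·1 + -4·-2 + 1·1.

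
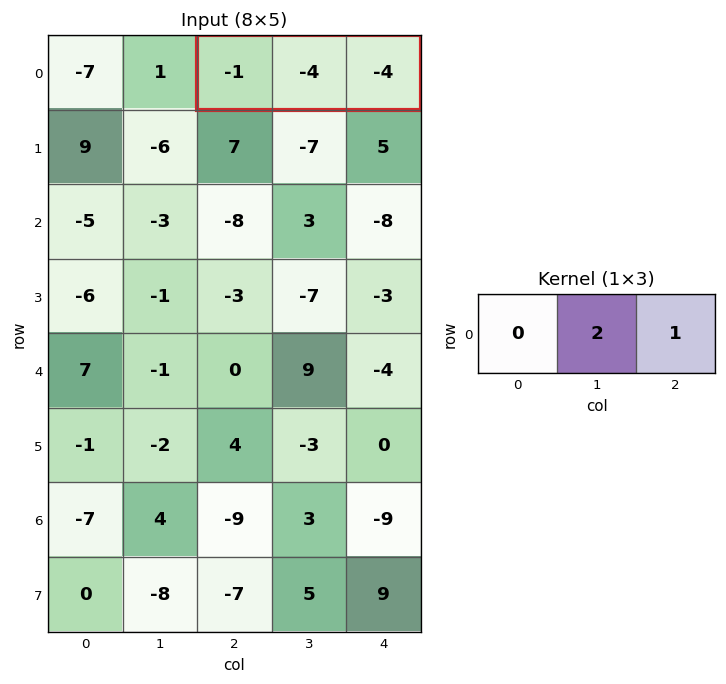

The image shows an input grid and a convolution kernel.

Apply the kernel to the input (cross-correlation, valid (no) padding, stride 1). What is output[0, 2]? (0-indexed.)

-12

The receptive field on the input at this output position is [-1 -4 -4]. Elementwise product with the kernel and sum: -4·2 + -4·1.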